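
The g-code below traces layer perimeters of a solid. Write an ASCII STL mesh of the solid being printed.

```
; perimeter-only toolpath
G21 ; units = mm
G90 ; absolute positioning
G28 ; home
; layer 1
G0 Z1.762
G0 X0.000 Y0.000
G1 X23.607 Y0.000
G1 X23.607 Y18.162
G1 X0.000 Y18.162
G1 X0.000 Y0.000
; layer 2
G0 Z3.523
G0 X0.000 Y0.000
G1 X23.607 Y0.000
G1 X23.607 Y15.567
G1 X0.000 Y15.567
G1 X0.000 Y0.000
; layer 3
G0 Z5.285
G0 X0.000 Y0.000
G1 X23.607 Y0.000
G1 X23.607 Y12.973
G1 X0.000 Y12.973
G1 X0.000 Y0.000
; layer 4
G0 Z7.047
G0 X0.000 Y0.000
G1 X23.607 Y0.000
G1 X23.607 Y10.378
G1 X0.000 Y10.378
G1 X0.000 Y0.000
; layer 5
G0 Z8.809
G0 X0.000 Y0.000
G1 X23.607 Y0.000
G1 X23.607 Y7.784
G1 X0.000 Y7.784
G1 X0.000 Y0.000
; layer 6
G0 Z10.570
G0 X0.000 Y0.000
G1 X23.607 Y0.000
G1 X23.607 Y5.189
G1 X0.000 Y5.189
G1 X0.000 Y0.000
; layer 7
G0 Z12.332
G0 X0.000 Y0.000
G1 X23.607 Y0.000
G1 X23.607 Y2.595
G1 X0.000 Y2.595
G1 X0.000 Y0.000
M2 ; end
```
solid part
  facet normal 0.0000 0.0000 -1.0000
    outer loop
      vertex 23.607 20.756 0.000
      vertex 23.607 0.000 0.000
      vertex 0.000 0.000 0.000
    endloop
  endfacet
  facet normal 0.0000 0.0000 -1.0000
    outer loop
      vertex 0.000 20.756 0.000
      vertex 23.607 20.756 0.000
      vertex 0.000 0.000 0.000
    endloop
  endfacet
  facet normal 0.0000 -1.0000 0.0000
    outer loop
      vertex 0.000 0.000 0.000
      vertex 23.607 0.000 0.000
      vertex 23.607 0.000 14.094
    endloop
  endfacet
  facet normal 0.0000 -1.0000 0.0000
    outer loop
      vertex 0.000 0.000 0.000
      vertex 23.607 0.000 14.094
      vertex 0.000 0.000 14.094
    endloop
  endfacet
  facet normal 0.0000 0.5618 0.8273
    outer loop
      vertex 0.000 0.000 14.094
      vertex 23.607 0.000 14.094
      vertex 23.607 20.756 0.000
    endloop
  endfacet
  facet normal 0.0000 0.5618 0.8273
    outer loop
      vertex 0.000 0.000 14.094
      vertex 23.607 20.756 0.000
      vertex 0.000 20.756 0.000
    endloop
  endfacet
  facet normal -1.0000 0.0000 0.0000
    outer loop
      vertex 0.000 0.000 14.094
      vertex 0.000 20.756 0.000
      vertex 0.000 0.000 0.000
    endloop
  endfacet
  facet normal 1.0000 0.0000 0.0000
    outer loop
      vertex 23.607 0.000 0.000
      vertex 23.607 20.756 0.000
      vertex 23.607 0.000 14.094
    endloop
  endfacet
endsolid part

The G0 Z moves step by Δz≈1.762 mm. The G1 loops shrink linearly with z, so the solid tapers from its base footprint up to z≈14.1. Closing with a flat bottom cap and the tapered top and triangulating gives 8 facets — a wedge (ramp): 23.6 × 20.8 mm base, rising to 14.1 mm along the y=0 edge and sloping linearly to z=0 at y=20.8.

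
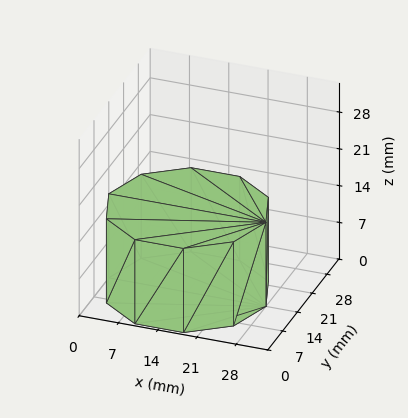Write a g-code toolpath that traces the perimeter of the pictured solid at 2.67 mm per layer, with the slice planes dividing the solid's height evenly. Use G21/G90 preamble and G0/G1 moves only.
Reading the render: the shape is a regular 10-sided prism (a cylinder approximated with 10 flat sides), circumscribed radius ≈ 14 mm, height ≈ 16 mm (dimensions read to the nearest mm from the axis ticks). For the g-code, the solid's height is divided into equal slices at the stated Δz and each level perimeter traced with G1 moves after a G0 lift.

; perimeter-only toolpath
G21 ; units = mm
G90 ; absolute positioning
G28 ; home
; layer 1
G0 Z2.67
G0 X28.00 Y14.00
G1 X25.33 Y22.23
G1 X18.33 Y27.31
G1 X9.67 Y27.31
G1 X2.67 Y22.23
G1 X0.00 Y14.00
G1 X2.67 Y5.77
G1 X9.67 Y0.69
G1 X18.33 Y0.69
G1 X25.33 Y5.77
G1 X28.00 Y14.00
; layer 2
G0 Z5.33
G0 X28.00 Y14.00
G1 X25.33 Y22.23
G1 X18.33 Y27.31
G1 X9.67 Y27.31
G1 X2.67 Y22.23
G1 X0.00 Y14.00
G1 X2.67 Y5.77
G1 X9.67 Y0.69
G1 X18.33 Y0.69
G1 X25.33 Y5.77
G1 X28.00 Y14.00
; layer 3
G0 Z8.00
G0 X28.00 Y14.00
G1 X25.33 Y22.23
G1 X18.33 Y27.31
G1 X9.67 Y27.31
G1 X2.67 Y22.23
G1 X0.00 Y14.00
G1 X2.67 Y5.77
G1 X9.67 Y0.69
G1 X18.33 Y0.69
G1 X25.33 Y5.77
G1 X28.00 Y14.00
; layer 4
G0 Z10.67
G0 X28.00 Y14.00
G1 X25.33 Y22.23
G1 X18.33 Y27.31
G1 X9.67 Y27.31
G1 X2.67 Y22.23
G1 X0.00 Y14.00
G1 X2.67 Y5.77
G1 X9.67 Y0.69
G1 X18.33 Y0.69
G1 X25.33 Y5.77
G1 X28.00 Y14.00
; layer 5
G0 Z13.33
G0 X28.00 Y14.00
G1 X25.33 Y22.23
G1 X18.33 Y27.31
G1 X9.67 Y27.31
G1 X2.67 Y22.23
G1 X0.00 Y14.00
G1 X2.67 Y5.77
G1 X9.67 Y0.69
G1 X18.33 Y0.69
G1 X25.33 Y5.77
G1 X28.00 Y14.00
; layer 6
G0 Z16.00
G0 X28.00 Y14.00
G1 X25.33 Y22.23
G1 X18.33 Y27.31
G1 X9.67 Y27.31
G1 X2.67 Y22.23
G1 X0.00 Y14.00
G1 X2.67 Y5.77
G1 X9.67 Y0.69
G1 X18.33 Y0.69
G1 X25.33 Y5.77
G1 X28.00 Y14.00
M2 ; end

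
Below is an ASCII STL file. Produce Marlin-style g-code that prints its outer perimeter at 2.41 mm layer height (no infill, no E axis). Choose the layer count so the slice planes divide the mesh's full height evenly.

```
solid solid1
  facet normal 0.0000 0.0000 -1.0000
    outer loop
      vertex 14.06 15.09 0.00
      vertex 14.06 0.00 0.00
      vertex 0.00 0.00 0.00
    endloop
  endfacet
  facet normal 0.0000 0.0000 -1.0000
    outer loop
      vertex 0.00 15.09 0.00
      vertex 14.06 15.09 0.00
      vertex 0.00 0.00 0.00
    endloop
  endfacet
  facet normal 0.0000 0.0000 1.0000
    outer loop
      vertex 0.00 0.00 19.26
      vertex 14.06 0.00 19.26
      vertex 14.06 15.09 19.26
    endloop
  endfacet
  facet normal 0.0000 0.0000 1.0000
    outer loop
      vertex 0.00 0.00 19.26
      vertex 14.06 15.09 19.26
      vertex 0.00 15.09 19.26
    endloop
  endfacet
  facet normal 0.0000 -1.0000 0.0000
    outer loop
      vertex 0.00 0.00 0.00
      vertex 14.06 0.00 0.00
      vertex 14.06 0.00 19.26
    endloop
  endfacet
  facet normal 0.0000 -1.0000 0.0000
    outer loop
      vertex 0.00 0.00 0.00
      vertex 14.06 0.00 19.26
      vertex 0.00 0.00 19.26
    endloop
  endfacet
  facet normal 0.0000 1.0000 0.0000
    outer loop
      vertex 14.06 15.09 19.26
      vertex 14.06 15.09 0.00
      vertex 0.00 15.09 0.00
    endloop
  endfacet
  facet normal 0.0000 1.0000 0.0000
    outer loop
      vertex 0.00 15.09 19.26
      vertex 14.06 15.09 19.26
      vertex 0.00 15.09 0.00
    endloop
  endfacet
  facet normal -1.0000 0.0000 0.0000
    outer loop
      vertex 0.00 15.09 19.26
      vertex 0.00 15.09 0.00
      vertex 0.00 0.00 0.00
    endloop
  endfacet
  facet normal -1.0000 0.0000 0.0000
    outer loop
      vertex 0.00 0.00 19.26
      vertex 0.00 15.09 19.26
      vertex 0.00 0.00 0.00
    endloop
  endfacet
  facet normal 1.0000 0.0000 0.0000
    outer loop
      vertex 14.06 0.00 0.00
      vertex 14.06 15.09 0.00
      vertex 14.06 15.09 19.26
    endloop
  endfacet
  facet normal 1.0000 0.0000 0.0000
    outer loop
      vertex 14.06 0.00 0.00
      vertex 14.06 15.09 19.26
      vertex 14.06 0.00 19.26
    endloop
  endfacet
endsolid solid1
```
; perimeter-only toolpath
G21 ; units = mm
G90 ; absolute positioning
G28 ; home
; layer 1
G0 Z2.41
G0 X0.00 Y0.00
G1 X14.06 Y0.00
G1 X14.06 Y15.09
G1 X0.00 Y15.09
G1 X0.00 Y0.00
; layer 2
G0 Z4.82
G0 X0.00 Y0.00
G1 X14.06 Y0.00
G1 X14.06 Y15.09
G1 X0.00 Y15.09
G1 X0.00 Y0.00
; layer 3
G0 Z7.22
G0 X0.00 Y0.00
G1 X14.06 Y0.00
G1 X14.06 Y15.09
G1 X0.00 Y15.09
G1 X0.00 Y0.00
; layer 4
G0 Z9.63
G0 X0.00 Y0.00
G1 X14.06 Y0.00
G1 X14.06 Y15.09
G1 X0.00 Y15.09
G1 X0.00 Y0.00
; layer 5
G0 Z12.04
G0 X0.00 Y0.00
G1 X14.06 Y0.00
G1 X14.06 Y15.09
G1 X0.00 Y15.09
G1 X0.00 Y0.00
; layer 6
G0 Z14.45
G0 X0.00 Y0.00
G1 X14.06 Y0.00
G1 X14.06 Y15.09
G1 X0.00 Y15.09
G1 X0.00 Y0.00
; layer 7
G0 Z16.85
G0 X0.00 Y0.00
G1 X14.06 Y0.00
G1 X14.06 Y15.09
G1 X0.00 Y15.09
G1 X0.00 Y0.00
; layer 8
G0 Z19.26
G0 X0.00 Y0.00
G1 X14.06 Y0.00
G1 X14.06 Y15.09
G1 X0.00 Y15.09
G1 X0.00 Y0.00
M2 ; end

The solid is a rectangular box, roughly 14.1 × 15.1 mm footprint and 19.3 mm tall. Slicing at Δz = 2.41 mm — 8 equal slices spanning the solid's height, so layer i sits at z = i·h/8 — gives 8 non-empty perimeters. Each is a 4-segment closed polygon; G0 lifts to the layer z and rapids to the start vertex, then G1 traces the edges.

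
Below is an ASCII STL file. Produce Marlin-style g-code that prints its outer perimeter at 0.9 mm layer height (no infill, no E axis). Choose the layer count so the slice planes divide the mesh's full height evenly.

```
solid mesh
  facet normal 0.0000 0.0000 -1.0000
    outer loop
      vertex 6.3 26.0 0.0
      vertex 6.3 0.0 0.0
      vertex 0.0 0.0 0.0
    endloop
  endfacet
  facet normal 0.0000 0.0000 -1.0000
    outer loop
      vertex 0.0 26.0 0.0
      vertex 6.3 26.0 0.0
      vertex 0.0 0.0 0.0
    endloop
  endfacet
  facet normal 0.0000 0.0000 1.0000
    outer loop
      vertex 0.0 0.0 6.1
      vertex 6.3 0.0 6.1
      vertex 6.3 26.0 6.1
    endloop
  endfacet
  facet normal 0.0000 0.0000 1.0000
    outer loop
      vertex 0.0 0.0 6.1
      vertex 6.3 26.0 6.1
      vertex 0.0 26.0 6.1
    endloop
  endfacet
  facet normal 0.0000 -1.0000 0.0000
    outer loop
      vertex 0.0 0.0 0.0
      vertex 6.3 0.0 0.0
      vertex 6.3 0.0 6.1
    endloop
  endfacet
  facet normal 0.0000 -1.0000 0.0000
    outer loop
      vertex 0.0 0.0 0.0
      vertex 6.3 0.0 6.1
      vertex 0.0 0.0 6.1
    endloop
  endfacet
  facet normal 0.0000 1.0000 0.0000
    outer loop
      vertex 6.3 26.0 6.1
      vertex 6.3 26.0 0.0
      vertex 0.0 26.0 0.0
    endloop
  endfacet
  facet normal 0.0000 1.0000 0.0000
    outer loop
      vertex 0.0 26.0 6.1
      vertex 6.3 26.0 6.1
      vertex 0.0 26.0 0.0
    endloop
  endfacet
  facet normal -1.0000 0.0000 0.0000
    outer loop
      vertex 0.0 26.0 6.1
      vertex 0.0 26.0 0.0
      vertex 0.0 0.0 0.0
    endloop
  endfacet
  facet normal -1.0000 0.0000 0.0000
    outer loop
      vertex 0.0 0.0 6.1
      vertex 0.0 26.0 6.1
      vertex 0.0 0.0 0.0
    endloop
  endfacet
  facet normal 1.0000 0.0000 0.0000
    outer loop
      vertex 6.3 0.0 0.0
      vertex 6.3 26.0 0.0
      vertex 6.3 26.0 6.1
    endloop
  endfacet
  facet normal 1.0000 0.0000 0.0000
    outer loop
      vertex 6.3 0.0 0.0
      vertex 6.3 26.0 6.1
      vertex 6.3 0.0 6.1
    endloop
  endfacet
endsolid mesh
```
; perimeter-only toolpath
G21 ; units = mm
G90 ; absolute positioning
G28 ; home
; layer 1
G0 Z0.9
G0 X0.0 Y0.0
G1 X6.3 Y0.0
G1 X6.3 Y26.0
G1 X0.0 Y26.0
G1 X0.0 Y0.0
; layer 2
G0 Z1.7
G0 X0.0 Y0.0
G1 X6.3 Y0.0
G1 X6.3 Y26.0
G1 X0.0 Y26.0
G1 X0.0 Y0.0
; layer 3
G0 Z2.6
G0 X0.0 Y0.0
G1 X6.3 Y0.0
G1 X6.3 Y26.0
G1 X0.0 Y26.0
G1 X0.0 Y0.0
; layer 4
G0 Z3.5
G0 X0.0 Y0.0
G1 X6.3 Y0.0
G1 X6.3 Y26.0
G1 X0.0 Y26.0
G1 X0.0 Y0.0
; layer 5
G0 Z4.4
G0 X0.0 Y0.0
G1 X6.3 Y0.0
G1 X6.3 Y26.0
G1 X0.0 Y26.0
G1 X0.0 Y0.0
; layer 6
G0 Z5.2
G0 X0.0 Y0.0
G1 X6.3 Y0.0
G1 X6.3 Y26.0
G1 X0.0 Y26.0
G1 X0.0 Y0.0
; layer 7
G0 Z6.1
G0 X0.0 Y0.0
G1 X6.3 Y0.0
G1 X6.3 Y26.0
G1 X0.0 Y26.0
G1 X0.0 Y0.0
M2 ; end

The solid is a rectangular box, roughly 6.3 × 26 mm footprint and 6.1 mm tall. Slicing at Δz = 0.9 mm — 7 equal slices spanning the solid's height, so layer i sits at z = i·h/7 — gives 7 non-empty perimeters. Each is a 4-segment closed polygon; G0 lifts to the layer z and rapids to the start vertex, then G1 traces the edges.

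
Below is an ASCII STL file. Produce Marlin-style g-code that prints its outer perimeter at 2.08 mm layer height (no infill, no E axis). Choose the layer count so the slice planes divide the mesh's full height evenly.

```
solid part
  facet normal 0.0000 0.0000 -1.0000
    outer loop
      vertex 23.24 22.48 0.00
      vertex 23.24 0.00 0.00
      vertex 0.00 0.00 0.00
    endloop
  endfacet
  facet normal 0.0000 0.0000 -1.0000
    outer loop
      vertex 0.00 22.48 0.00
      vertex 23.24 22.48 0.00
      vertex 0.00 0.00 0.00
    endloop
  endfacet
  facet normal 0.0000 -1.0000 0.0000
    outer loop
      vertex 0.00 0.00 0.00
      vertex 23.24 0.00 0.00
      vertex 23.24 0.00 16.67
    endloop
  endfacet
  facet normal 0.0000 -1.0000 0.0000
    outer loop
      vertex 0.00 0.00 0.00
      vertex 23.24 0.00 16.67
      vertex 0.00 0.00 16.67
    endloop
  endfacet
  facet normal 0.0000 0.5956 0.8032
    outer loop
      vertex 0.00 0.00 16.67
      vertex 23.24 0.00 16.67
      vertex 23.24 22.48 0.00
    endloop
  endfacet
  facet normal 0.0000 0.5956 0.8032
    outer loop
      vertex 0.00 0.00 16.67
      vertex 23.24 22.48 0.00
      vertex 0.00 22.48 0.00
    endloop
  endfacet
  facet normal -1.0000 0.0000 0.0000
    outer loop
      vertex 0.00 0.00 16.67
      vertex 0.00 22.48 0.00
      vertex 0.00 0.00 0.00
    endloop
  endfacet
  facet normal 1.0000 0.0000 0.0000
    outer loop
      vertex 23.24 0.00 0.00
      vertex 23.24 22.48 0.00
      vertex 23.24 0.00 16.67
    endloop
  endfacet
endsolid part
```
; perimeter-only toolpath
G21 ; units = mm
G90 ; absolute positioning
G28 ; home
; layer 1
G0 Z2.08
G0 X0.00 Y0.00
G1 X23.24 Y0.00
G1 X23.24 Y19.67
G1 X0.00 Y19.67
G1 X0.00 Y0.00
; layer 2
G0 Z4.17
G0 X0.00 Y0.00
G1 X23.24 Y0.00
G1 X23.24 Y16.86
G1 X0.00 Y16.86
G1 X0.00 Y0.00
; layer 3
G0 Z6.25
G0 X0.00 Y0.00
G1 X23.24 Y0.00
G1 X23.24 Y14.05
G1 X0.00 Y14.05
G1 X0.00 Y0.00
; layer 4
G0 Z8.34
G0 X0.00 Y0.00
G1 X23.24 Y0.00
G1 X23.24 Y11.24
G1 X0.00 Y11.24
G1 X0.00 Y0.00
; layer 5
G0 Z10.42
G0 X0.00 Y0.00
G1 X23.24 Y0.00
G1 X23.24 Y8.43
G1 X0.00 Y8.43
G1 X0.00 Y0.00
; layer 6
G0 Z12.50
G0 X0.00 Y0.00
G1 X23.24 Y0.00
G1 X23.24 Y5.62
G1 X0.00 Y5.62
G1 X0.00 Y0.00
; layer 7
G0 Z14.59
G0 X0.00 Y0.00
G1 X23.24 Y0.00
G1 X23.24 Y2.81
G1 X0.00 Y2.81
G1 X0.00 Y0.00
M2 ; end

The solid is a wedge (ramp): 23.2 × 22.5 mm base, rising to 16.7 mm along the y=0 edge and sloping linearly to z=0 at y=22.5. Slicing at Δz = 2.08 mm — 8 equal slices spanning the solid's height, so layer i sits at z = i·h/8 — gives 7 non-empty perimeters. Each is a 4-segment closed polygon; G0 lifts to the layer z and rapids to the start vertex, then G1 traces the edges. The cross-section shrinks linearly with z (the slice at the apex is degenerate and omitted).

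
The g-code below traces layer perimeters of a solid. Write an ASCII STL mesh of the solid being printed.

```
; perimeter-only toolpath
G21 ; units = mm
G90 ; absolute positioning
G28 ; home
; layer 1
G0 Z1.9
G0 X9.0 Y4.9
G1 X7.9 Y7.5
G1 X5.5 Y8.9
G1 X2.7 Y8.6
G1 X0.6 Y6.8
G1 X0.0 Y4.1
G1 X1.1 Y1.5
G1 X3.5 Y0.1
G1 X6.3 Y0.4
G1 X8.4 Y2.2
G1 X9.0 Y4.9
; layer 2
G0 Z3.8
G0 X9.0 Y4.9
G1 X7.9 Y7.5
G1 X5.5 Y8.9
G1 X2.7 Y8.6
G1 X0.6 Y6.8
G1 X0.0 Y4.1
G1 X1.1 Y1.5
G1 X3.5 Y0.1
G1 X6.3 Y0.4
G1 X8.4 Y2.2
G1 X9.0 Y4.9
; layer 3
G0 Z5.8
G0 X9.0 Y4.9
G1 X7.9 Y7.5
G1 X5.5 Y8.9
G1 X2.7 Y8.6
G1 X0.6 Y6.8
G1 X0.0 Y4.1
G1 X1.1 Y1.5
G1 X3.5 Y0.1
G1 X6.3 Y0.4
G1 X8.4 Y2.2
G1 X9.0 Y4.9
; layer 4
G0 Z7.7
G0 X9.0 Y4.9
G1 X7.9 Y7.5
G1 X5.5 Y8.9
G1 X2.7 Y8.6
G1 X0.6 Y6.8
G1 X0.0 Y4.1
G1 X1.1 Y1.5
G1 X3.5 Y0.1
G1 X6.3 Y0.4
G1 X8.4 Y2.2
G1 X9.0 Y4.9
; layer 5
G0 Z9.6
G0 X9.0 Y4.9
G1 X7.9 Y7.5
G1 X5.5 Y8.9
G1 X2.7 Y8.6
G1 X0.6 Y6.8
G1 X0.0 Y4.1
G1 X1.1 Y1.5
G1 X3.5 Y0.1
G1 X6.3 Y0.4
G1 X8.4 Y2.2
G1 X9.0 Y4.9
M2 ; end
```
solid part
  facet normal 0.0000 0.0000 -1.0000
    outer loop
      vertex 5.5 8.9 0.0
      vertex 7.9 7.5 0.0
      vertex 9.0 4.9 0.0
    endloop
  endfacet
  facet normal 0.0000 0.0000 -1.0000
    outer loop
      vertex 2.7 8.6 0.0
      vertex 5.5 8.9 0.0
      vertex 9.0 4.9 0.0
    endloop
  endfacet
  facet normal 0.0000 0.0000 -1.0000
    outer loop
      vertex 0.6 6.8 0.0
      vertex 2.7 8.6 0.0
      vertex 9.0 4.9 0.0
    endloop
  endfacet
  facet normal 0.0000 0.0000 -1.0000
    outer loop
      vertex 0.0 4.1 0.0
      vertex 0.6 6.8 0.0
      vertex 9.0 4.9 0.0
    endloop
  endfacet
  facet normal 0.0000 0.0000 -1.0000
    outer loop
      vertex 1.1 1.5 0.0
      vertex 0.0 4.1 0.0
      vertex 9.0 4.9 0.0
    endloop
  endfacet
  facet normal 0.0000 0.0000 -1.0000
    outer loop
      vertex 3.5 0.1 0.0
      vertex 1.1 1.5 0.0
      vertex 9.0 4.9 0.0
    endloop
  endfacet
  facet normal 0.0000 0.0000 -1.0000
    outer loop
      vertex 6.3 0.4 0.0
      vertex 3.5 0.1 0.0
      vertex 9.0 4.9 0.0
    endloop
  endfacet
  facet normal 0.0000 0.0000 -1.0000
    outer loop
      vertex 8.4 2.2 0.0
      vertex 6.3 0.4 0.0
      vertex 9.0 4.9 0.0
    endloop
  endfacet
  facet normal 0.0000 0.0000 1.0000
    outer loop
      vertex 9.0 4.9 9.6
      vertex 7.9 7.5 9.6
      vertex 5.5 8.9 9.6
    endloop
  endfacet
  facet normal 0.0000 0.0000 1.0000
    outer loop
      vertex 9.0 4.9 9.6
      vertex 5.5 8.9 9.6
      vertex 2.7 8.6 9.6
    endloop
  endfacet
  facet normal 0.0000 0.0000 1.0000
    outer loop
      vertex 9.0 4.9 9.6
      vertex 2.7 8.6 9.6
      vertex 0.6 6.8 9.6
    endloop
  endfacet
  facet normal 0.0000 0.0000 1.0000
    outer loop
      vertex 9.0 4.9 9.6
      vertex 0.6 6.8 9.6
      vertex 0.0 4.1 9.6
    endloop
  endfacet
  facet normal 0.0000 0.0000 1.0000
    outer loop
      vertex 9.0 4.9 9.6
      vertex 0.0 4.1 9.6
      vertex 1.1 1.5 9.6
    endloop
  endfacet
  facet normal 0.0000 0.0000 1.0000
    outer loop
      vertex 9.0 4.9 9.6
      vertex 1.1 1.5 9.6
      vertex 3.5 0.1 9.6
    endloop
  endfacet
  facet normal 0.0000 0.0000 1.0000
    outer loop
      vertex 9.0 4.9 9.6
      vertex 3.5 0.1 9.6
      vertex 6.3 0.4 9.6
    endloop
  endfacet
  facet normal 0.0000 0.0000 1.0000
    outer loop
      vertex 9.0 4.9 9.6
      vertex 6.3 0.4 9.6
      vertex 8.4 2.2 9.6
    endloop
  endfacet
  facet normal 0.9210 0.3896 0.0000
    outer loop
      vertex 9.0 4.9 0.0
      vertex 7.9 7.5 0.0
      vertex 7.9 7.5 9.6
    endloop
  endfacet
  facet normal 0.9210 0.3896 0.0000
    outer loop
      vertex 9.0 4.9 0.0
      vertex 7.9 7.5 9.6
      vertex 9.0 4.9 9.6
    endloop
  endfacet
  facet normal 0.5039 0.8638 0.0000
    outer loop
      vertex 7.9 7.5 0.0
      vertex 5.5 8.9 0.0
      vertex 5.5 8.9 9.6
    endloop
  endfacet
  facet normal 0.5039 0.8638 0.0000
    outer loop
      vertex 7.9 7.5 0.0
      vertex 5.5 8.9 9.6
      vertex 7.9 7.5 9.6
    endloop
  endfacet
  facet normal -0.1065 0.9943 0.0000
    outer loop
      vertex 5.5 8.9 0.0
      vertex 2.7 8.6 0.0
      vertex 2.7 8.6 9.6
    endloop
  endfacet
  facet normal -0.1065 0.9943 0.0000
    outer loop
      vertex 5.5 8.9 0.0
      vertex 2.7 8.6 9.6
      vertex 5.5 8.9 9.6
    endloop
  endfacet
  facet normal -0.6508 0.7593 0.0000
    outer loop
      vertex 2.7 8.6 0.0
      vertex 0.6 6.8 0.0
      vertex 0.6 6.8 9.6
    endloop
  endfacet
  facet normal -0.6508 0.7593 0.0000
    outer loop
      vertex 2.7 8.6 0.0
      vertex 0.6 6.8 9.6
      vertex 2.7 8.6 9.6
    endloop
  endfacet
  facet normal -0.9762 0.2169 0.0000
    outer loop
      vertex 0.6 6.8 0.0
      vertex 0.0 4.1 0.0
      vertex 0.0 4.1 9.6
    endloop
  endfacet
  facet normal -0.9762 0.2169 0.0000
    outer loop
      vertex 0.6 6.8 0.0
      vertex 0.0 4.1 9.6
      vertex 0.6 6.8 9.6
    endloop
  endfacet
  facet normal -0.9210 -0.3896 0.0000
    outer loop
      vertex 0.0 4.1 0.0
      vertex 1.1 1.5 0.0
      vertex 1.1 1.5 9.6
    endloop
  endfacet
  facet normal -0.9210 -0.3896 0.0000
    outer loop
      vertex 0.0 4.1 0.0
      vertex 1.1 1.5 9.6
      vertex 0.0 4.1 9.6
    endloop
  endfacet
  facet normal -0.5039 -0.8638 0.0000
    outer loop
      vertex 1.1 1.5 0.0
      vertex 3.5 0.1 0.0
      vertex 3.5 0.1 9.6
    endloop
  endfacet
  facet normal -0.5039 -0.8638 0.0000
    outer loop
      vertex 1.1 1.5 0.0
      vertex 3.5 0.1 9.6
      vertex 1.1 1.5 9.6
    endloop
  endfacet
  facet normal 0.1065 -0.9943 0.0000
    outer loop
      vertex 3.5 0.1 0.0
      vertex 6.3 0.4 0.0
      vertex 6.3 0.4 9.6
    endloop
  endfacet
  facet normal 0.1065 -0.9943 0.0000
    outer loop
      vertex 3.5 0.1 0.0
      vertex 6.3 0.4 9.6
      vertex 3.5 0.1 9.6
    endloop
  endfacet
  facet normal 0.6508 -0.7593 0.0000
    outer loop
      vertex 6.3 0.4 0.0
      vertex 8.4 2.2 0.0
      vertex 8.4 2.2 9.6
    endloop
  endfacet
  facet normal 0.6508 -0.7593 0.0000
    outer loop
      vertex 6.3 0.4 0.0
      vertex 8.4 2.2 9.6
      vertex 6.3 0.4 9.6
    endloop
  endfacet
  facet normal 0.9762 -0.2169 0.0000
    outer loop
      vertex 8.4 2.2 0.0
      vertex 9.0 4.9 0.0
      vertex 9.0 4.9 9.6
    endloop
  endfacet
  facet normal 0.9762 -0.2169 0.0000
    outer loop
      vertex 8.4 2.2 0.0
      vertex 9.0 4.9 9.6
      vertex 8.4 2.2 9.6
    endloop
  endfacet
endsolid part

The G0 Z moves step by Δz≈1.9 mm. Every layer's G1 loop is the same polygon, so the solid is a straight extrusion of it from z=0 to z≈9.6. Closing with flat bottom and top caps and triangulating gives 36 facets — a regular 10-sided prism (a cylinder approximated with 10 flat sides), circumscribed radius ≈ 4.5 mm, height ≈ 9.6 mm.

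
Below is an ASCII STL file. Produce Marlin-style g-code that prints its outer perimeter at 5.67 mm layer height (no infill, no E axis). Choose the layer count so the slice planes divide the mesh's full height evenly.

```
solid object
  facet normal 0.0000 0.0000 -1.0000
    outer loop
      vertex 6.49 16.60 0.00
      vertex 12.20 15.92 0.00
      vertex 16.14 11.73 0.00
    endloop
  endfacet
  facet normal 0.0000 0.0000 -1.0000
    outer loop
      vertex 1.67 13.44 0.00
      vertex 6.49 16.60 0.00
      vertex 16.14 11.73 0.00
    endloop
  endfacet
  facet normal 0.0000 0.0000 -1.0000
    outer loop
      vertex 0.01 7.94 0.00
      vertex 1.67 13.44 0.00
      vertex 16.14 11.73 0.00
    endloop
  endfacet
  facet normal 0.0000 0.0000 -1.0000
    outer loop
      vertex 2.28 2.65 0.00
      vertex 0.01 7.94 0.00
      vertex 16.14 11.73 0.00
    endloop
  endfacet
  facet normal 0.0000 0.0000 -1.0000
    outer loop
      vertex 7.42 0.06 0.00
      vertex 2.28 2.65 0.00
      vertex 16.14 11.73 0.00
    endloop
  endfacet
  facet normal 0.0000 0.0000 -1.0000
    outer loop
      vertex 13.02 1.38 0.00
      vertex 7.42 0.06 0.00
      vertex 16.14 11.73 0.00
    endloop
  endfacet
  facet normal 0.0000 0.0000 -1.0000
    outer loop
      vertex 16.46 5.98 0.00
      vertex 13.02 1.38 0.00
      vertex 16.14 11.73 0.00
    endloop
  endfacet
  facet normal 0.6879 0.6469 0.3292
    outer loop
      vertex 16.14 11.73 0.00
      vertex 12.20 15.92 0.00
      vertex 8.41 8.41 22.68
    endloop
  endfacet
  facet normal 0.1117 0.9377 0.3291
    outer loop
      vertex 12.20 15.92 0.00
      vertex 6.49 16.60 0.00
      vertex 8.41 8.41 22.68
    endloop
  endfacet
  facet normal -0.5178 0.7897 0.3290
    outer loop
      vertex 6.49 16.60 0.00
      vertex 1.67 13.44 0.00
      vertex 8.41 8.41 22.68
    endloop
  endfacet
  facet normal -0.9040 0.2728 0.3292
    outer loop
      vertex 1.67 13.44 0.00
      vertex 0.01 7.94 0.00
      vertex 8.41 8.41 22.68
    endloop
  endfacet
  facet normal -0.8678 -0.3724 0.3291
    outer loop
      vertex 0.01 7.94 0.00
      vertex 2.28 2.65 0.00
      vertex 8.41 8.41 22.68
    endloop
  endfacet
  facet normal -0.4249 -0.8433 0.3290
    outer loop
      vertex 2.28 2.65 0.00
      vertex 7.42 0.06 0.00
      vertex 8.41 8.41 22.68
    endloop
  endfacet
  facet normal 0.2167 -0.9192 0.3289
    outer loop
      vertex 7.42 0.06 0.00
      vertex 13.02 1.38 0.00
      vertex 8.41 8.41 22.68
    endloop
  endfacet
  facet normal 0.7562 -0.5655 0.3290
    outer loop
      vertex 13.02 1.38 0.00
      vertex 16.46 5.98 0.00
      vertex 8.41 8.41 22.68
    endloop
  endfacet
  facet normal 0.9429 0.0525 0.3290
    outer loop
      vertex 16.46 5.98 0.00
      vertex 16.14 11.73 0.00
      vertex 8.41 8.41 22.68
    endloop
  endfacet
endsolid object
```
; perimeter-only toolpath
G21 ; units = mm
G90 ; absolute positioning
G28 ; home
; layer 1
G0 Z5.67
G0 X14.21 Y10.90
G1 X11.25 Y14.04
G1 X6.97 Y14.55
G1 X3.35 Y12.18
G1 X2.11 Y8.06
G1 X3.81 Y4.09
G1 X7.67 Y2.15
G1 X11.87 Y3.14
G1 X14.45 Y6.59
G1 X14.21 Y10.90
; layer 2
G0 Z11.34
G0 X12.28 Y10.07
G1 X10.30 Y12.16
G1 X7.45 Y12.51
G1 X5.04 Y10.93
G1 X4.21 Y8.18
G1 X5.34 Y5.53
G1 X7.92 Y4.24
G1 X10.71 Y4.89
G1 X12.44 Y7.20
G1 X12.28 Y10.07
; layer 3
G0 Z17.01
G0 X10.34 Y9.24
G1 X9.36 Y10.29
G1 X7.93 Y10.46
G1 X6.72 Y9.67
G1 X6.31 Y8.29
G1 X6.88 Y6.97
G1 X8.16 Y6.32
G1 X9.56 Y6.65
G1 X10.42 Y7.80
G1 X10.34 Y9.24
M2 ; end

The solid is a regular 9-sided pyramid, base circumscribed radius ≈ 8.41 mm, apex at z ≈ 22.7 mm. Slicing at Δz = 5.67 mm — 4 equal slices spanning the solid's height, so layer i sits at z = i·h/4 — gives 3 non-empty perimeters. Each is a 9-segment closed polygon; G0 lifts to the layer z and rapids to the start vertex, then G1 traces the edges. The cross-section shrinks linearly with z (the slice at the apex is degenerate and omitted).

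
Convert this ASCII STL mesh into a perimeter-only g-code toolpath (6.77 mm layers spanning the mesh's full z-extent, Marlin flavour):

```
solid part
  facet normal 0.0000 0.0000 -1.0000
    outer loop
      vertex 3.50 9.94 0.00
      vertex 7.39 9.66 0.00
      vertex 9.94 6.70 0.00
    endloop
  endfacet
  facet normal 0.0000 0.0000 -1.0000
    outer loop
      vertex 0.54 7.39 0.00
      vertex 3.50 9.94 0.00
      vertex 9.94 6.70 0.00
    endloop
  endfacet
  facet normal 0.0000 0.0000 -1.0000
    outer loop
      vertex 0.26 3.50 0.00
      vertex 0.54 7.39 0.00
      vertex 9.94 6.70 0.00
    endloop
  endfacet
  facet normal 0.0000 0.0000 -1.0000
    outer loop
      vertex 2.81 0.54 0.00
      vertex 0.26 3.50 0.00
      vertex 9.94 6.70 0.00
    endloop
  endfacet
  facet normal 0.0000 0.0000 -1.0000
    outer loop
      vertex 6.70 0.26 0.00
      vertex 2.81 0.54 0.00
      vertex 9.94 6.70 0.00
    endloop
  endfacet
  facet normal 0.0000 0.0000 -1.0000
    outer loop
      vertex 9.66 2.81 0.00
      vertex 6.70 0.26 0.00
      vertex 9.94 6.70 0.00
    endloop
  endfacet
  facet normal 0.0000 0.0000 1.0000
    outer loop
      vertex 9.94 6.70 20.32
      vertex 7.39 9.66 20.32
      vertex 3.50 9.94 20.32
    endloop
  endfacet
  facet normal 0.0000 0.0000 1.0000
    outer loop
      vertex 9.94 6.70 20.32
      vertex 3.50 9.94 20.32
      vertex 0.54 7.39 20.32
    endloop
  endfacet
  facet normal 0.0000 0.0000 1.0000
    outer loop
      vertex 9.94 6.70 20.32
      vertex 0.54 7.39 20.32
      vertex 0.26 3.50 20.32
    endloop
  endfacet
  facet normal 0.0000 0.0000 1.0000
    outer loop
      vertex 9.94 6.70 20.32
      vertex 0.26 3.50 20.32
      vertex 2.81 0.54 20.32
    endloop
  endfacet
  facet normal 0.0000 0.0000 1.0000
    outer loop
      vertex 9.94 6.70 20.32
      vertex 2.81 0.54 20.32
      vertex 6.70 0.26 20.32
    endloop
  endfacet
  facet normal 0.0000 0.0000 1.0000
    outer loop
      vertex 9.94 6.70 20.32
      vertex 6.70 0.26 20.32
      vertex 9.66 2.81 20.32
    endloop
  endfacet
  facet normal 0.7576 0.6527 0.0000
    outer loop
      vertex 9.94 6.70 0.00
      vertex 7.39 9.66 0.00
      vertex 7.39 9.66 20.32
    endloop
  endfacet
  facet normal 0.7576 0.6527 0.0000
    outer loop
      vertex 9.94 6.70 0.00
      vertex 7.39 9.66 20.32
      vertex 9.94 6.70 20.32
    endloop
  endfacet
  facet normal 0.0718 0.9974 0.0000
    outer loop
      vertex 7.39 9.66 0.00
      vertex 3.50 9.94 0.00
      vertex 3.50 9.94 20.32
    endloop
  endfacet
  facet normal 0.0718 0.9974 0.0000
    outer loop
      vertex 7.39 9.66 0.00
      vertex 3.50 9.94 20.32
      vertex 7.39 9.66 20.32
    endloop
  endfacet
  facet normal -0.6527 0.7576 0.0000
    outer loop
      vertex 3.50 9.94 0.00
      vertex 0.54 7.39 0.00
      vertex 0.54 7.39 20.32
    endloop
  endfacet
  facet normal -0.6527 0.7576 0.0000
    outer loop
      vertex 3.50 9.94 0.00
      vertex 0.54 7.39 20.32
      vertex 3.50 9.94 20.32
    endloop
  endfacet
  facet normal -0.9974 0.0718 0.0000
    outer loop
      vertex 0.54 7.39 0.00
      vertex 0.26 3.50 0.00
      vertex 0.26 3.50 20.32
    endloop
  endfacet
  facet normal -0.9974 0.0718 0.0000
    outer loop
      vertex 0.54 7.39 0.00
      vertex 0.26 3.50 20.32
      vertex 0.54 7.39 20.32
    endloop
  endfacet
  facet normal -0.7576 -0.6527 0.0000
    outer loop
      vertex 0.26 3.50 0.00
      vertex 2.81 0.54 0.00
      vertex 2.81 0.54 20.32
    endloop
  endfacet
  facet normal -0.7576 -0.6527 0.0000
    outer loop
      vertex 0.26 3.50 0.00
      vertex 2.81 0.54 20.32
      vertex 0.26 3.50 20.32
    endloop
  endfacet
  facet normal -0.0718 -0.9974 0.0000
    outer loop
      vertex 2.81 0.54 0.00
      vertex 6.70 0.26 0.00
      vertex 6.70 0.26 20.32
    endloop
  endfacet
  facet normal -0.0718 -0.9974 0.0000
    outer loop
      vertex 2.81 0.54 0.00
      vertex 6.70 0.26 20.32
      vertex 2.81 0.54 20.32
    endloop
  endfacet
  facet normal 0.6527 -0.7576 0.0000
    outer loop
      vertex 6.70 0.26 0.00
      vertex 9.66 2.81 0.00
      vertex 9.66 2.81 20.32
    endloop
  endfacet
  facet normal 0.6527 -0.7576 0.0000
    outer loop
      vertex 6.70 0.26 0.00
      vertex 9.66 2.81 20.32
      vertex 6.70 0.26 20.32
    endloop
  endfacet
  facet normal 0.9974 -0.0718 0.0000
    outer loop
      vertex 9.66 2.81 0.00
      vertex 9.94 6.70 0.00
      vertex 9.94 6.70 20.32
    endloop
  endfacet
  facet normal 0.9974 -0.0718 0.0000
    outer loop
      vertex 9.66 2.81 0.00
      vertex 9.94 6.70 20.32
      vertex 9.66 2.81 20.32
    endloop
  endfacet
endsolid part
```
; perimeter-only toolpath
G21 ; units = mm
G90 ; absolute positioning
G28 ; home
; layer 1
G0 Z6.77
G0 X9.94 Y6.70
G1 X7.39 Y9.66
G1 X3.50 Y9.94
G1 X0.54 Y7.39
G1 X0.26 Y3.50
G1 X2.81 Y0.54
G1 X6.70 Y0.26
G1 X9.66 Y2.81
G1 X9.94 Y6.70
; layer 2
G0 Z13.55
G0 X9.94 Y6.70
G1 X7.39 Y9.66
G1 X3.50 Y9.94
G1 X0.54 Y7.39
G1 X0.26 Y3.50
G1 X2.81 Y0.54
G1 X6.70 Y0.26
G1 X9.66 Y2.81
G1 X9.94 Y6.70
; layer 3
G0 Z20.32
G0 X9.94 Y6.70
G1 X7.39 Y9.66
G1 X3.50 Y9.94
G1 X0.54 Y7.39
G1 X0.26 Y3.50
G1 X2.81 Y0.54
G1 X6.70 Y0.26
G1 X9.66 Y2.81
G1 X9.94 Y6.70
M2 ; end

The solid is a regular 8-sided prism (a cylinder approximated with 8 flat sides), circumscribed radius ≈ 5.1 mm, height ≈ 20.3 mm. Slicing at Δz = 6.77 mm — 3 equal slices spanning the solid's height, so layer i sits at z = i·h/3 — gives 3 non-empty perimeters. Each is a 8-segment closed polygon; G0 lifts to the layer z and rapids to the start vertex, then G1 traces the edges.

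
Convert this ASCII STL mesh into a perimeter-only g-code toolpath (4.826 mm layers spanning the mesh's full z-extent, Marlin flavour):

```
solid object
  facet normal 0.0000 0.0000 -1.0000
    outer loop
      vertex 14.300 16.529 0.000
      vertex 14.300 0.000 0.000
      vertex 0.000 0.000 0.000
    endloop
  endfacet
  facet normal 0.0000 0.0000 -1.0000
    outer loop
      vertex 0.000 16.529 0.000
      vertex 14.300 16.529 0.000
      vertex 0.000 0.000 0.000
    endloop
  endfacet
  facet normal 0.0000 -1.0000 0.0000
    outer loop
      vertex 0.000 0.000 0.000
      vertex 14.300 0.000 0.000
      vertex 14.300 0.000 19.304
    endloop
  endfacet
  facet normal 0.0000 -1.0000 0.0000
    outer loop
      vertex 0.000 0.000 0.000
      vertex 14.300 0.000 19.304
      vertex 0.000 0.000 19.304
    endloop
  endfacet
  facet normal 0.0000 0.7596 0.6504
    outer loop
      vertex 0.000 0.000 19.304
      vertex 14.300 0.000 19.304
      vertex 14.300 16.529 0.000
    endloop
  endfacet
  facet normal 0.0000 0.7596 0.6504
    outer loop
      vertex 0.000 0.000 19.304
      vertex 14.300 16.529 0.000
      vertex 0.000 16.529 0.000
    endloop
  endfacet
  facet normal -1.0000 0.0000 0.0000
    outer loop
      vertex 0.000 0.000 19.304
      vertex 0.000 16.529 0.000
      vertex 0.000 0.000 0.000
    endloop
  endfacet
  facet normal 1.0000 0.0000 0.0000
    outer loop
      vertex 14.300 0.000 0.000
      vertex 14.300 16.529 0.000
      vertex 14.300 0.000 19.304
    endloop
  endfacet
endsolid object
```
; perimeter-only toolpath
G21 ; units = mm
G90 ; absolute positioning
G28 ; home
; layer 1
G0 Z4.826
G0 X0.000 Y0.000
G1 X14.300 Y0.000
G1 X14.300 Y12.397
G1 X0.000 Y12.397
G1 X0.000 Y0.000
; layer 2
G0 Z9.652
G0 X0.000 Y0.000
G1 X14.300 Y0.000
G1 X14.300 Y8.264
G1 X0.000 Y8.264
G1 X0.000 Y0.000
; layer 3
G0 Z14.478
G0 X0.000 Y0.000
G1 X14.300 Y0.000
G1 X14.300 Y4.132
G1 X0.000 Y4.132
G1 X0.000 Y0.000
M2 ; end

The solid is a wedge (ramp): 14.3 × 16.5 mm base, rising to 19.3 mm along the y=0 edge and sloping linearly to z=0 at y=16.5. Slicing at Δz = 4.826 mm — 4 equal slices spanning the solid's height, so layer i sits at z = i·h/4 — gives 3 non-empty perimeters. Each is a 4-segment closed polygon; G0 lifts to the layer z and rapids to the start vertex, then G1 traces the edges. The cross-section shrinks linearly with z (the slice at the apex is degenerate and omitted).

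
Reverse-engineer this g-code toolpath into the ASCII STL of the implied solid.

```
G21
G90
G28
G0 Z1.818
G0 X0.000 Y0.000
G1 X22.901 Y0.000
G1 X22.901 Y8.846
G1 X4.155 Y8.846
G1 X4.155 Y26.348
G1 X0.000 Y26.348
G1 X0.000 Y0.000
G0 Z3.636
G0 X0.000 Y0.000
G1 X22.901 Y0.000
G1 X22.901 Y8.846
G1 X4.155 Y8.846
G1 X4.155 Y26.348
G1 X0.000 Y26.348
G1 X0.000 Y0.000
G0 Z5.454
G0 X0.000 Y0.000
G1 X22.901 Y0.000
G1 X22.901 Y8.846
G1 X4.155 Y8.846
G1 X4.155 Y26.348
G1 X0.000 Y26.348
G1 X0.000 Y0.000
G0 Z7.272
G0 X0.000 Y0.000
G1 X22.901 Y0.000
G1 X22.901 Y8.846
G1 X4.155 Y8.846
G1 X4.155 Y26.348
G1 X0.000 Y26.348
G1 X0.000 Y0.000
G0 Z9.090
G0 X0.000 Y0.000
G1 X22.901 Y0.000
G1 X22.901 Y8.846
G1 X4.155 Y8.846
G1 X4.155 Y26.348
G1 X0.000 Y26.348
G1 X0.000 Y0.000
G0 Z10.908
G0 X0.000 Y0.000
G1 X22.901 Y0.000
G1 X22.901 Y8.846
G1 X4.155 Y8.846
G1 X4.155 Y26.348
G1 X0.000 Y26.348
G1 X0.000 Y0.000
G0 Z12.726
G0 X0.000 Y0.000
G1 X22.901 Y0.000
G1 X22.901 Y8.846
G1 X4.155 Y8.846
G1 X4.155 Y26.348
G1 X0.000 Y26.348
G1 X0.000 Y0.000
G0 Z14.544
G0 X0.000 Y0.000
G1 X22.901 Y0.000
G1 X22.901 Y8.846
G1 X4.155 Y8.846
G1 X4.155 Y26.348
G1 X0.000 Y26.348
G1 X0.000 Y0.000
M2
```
solid part
  facet normal 0.0000 0.0000 -1.0000
    outer loop
      vertex 22.901 8.846 0.000
      vertex 22.901 0.000 0.000
      vertex 0.000 0.000 0.000
    endloop
  endfacet
  facet normal 0.0000 0.0000 -1.0000
    outer loop
      vertex 4.155 8.846 0.000
      vertex 22.901 8.846 0.000
      vertex 0.000 0.000 0.000
    endloop
  endfacet
  facet normal 0.0000 0.0000 -1.0000
    outer loop
      vertex 4.155 26.348 0.000
      vertex 4.155 8.846 0.000
      vertex 0.000 0.000 0.000
    endloop
  endfacet
  facet normal 0.0000 0.0000 -1.0000
    outer loop
      vertex 0.000 26.348 0.000
      vertex 4.155 26.348 0.000
      vertex 0.000 0.000 0.000
    endloop
  endfacet
  facet normal 0.0000 0.0000 1.0000
    outer loop
      vertex 0.000 0.000 14.544
      vertex 22.901 0.000 14.544
      vertex 22.901 8.846 14.544
    endloop
  endfacet
  facet normal 0.0000 0.0000 1.0000
    outer loop
      vertex 0.000 0.000 14.544
      vertex 22.901 8.846 14.544
      vertex 4.155 8.846 14.544
    endloop
  endfacet
  facet normal 0.0000 0.0000 1.0000
    outer loop
      vertex 0.000 0.000 14.544
      vertex 4.155 8.846 14.544
      vertex 4.155 26.348 14.544
    endloop
  endfacet
  facet normal 0.0000 0.0000 1.0000
    outer loop
      vertex 0.000 0.000 14.544
      vertex 4.155 26.348 14.544
      vertex 0.000 26.348 14.544
    endloop
  endfacet
  facet normal 0.0000 -1.0000 0.0000
    outer loop
      vertex 0.000 0.000 0.000
      vertex 22.901 0.000 0.000
      vertex 22.901 0.000 14.544
    endloop
  endfacet
  facet normal 0.0000 -1.0000 0.0000
    outer loop
      vertex 0.000 0.000 0.000
      vertex 22.901 0.000 14.544
      vertex 0.000 0.000 14.544
    endloop
  endfacet
  facet normal 1.0000 0.0000 0.0000
    outer loop
      vertex 22.901 0.000 0.000
      vertex 22.901 8.846 0.000
      vertex 22.901 8.846 14.544
    endloop
  endfacet
  facet normal 1.0000 0.0000 0.0000
    outer loop
      vertex 22.901 0.000 0.000
      vertex 22.901 8.846 14.544
      vertex 22.901 0.000 14.544
    endloop
  endfacet
  facet normal 0.0000 1.0000 0.0000
    outer loop
      vertex 22.901 8.846 0.000
      vertex 4.155 8.846 0.000
      vertex 4.155 8.846 14.544
    endloop
  endfacet
  facet normal 0.0000 1.0000 0.0000
    outer loop
      vertex 22.901 8.846 0.000
      vertex 4.155 8.846 14.544
      vertex 22.901 8.846 14.544
    endloop
  endfacet
  facet normal 1.0000 0.0000 0.0000
    outer loop
      vertex 4.155 8.846 0.000
      vertex 4.155 26.348 0.000
      vertex 4.155 26.348 14.544
    endloop
  endfacet
  facet normal 1.0000 0.0000 0.0000
    outer loop
      vertex 4.155 8.846 0.000
      vertex 4.155 26.348 14.544
      vertex 4.155 8.846 14.544
    endloop
  endfacet
  facet normal 0.0000 1.0000 0.0000
    outer loop
      vertex 4.155 26.348 0.000
      vertex 0.000 26.348 0.000
      vertex 0.000 26.348 14.544
    endloop
  endfacet
  facet normal 0.0000 1.0000 0.0000
    outer loop
      vertex 4.155 26.348 0.000
      vertex 0.000 26.348 14.544
      vertex 4.155 26.348 14.544
    endloop
  endfacet
  facet normal -1.0000 0.0000 0.0000
    outer loop
      vertex 0.000 26.348 0.000
      vertex 0.000 0.000 0.000
      vertex 0.000 0.000 14.544
    endloop
  endfacet
  facet normal -1.0000 0.0000 0.0000
    outer loop
      vertex 0.000 26.348 0.000
      vertex 0.000 0.000 14.544
      vertex 0.000 26.348 14.544
    endloop
  endfacet
endsolid part

The G0 Z moves step by Δz≈1.818 mm. Every layer's G1 loop is the same polygon, so the solid is a straight extrusion of it from z=0 to z≈14.5. Closing with flat bottom and top caps and triangulating gives 20 facets — an L-shaped prism: outer 22.9 × 26.3 mm, arm thicknesses ≈ 8.85 mm (horizontal) and 4.16 mm (vertical), extruded 14.5 mm in z.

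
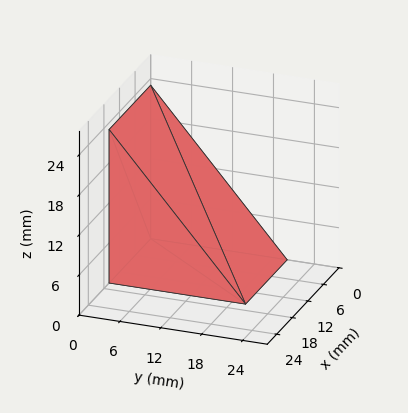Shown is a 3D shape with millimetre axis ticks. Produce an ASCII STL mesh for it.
Reading the render: the shape is a wedge (ramp): 16 × 20 mm base, rising to 23 mm along the y=0 edge and sloping linearly to z=0 at y=20 (dimensions read to the nearest mm from the axis ticks). For the STL, each face is triangulated and given an outward normal.

solid part
  facet normal 0.0000 0.0000 -1.0000
    outer loop
      vertex 16.0 20.0 0.0
      vertex 16.0 0.0 0.0
      vertex 0.0 0.0 0.0
    endloop
  endfacet
  facet normal 0.0000 0.0000 -1.0000
    outer loop
      vertex 0.0 20.0 0.0
      vertex 16.0 20.0 0.0
      vertex 0.0 0.0 0.0
    endloop
  endfacet
  facet normal 0.0000 -1.0000 0.0000
    outer loop
      vertex 0.0 0.0 0.0
      vertex 16.0 0.0 0.0
      vertex 16.0 0.0 23.0
    endloop
  endfacet
  facet normal 0.0000 -1.0000 0.0000
    outer loop
      vertex 0.0 0.0 0.0
      vertex 16.0 0.0 23.0
      vertex 0.0 0.0 23.0
    endloop
  endfacet
  facet normal 0.0000 0.7546 0.6562
    outer loop
      vertex 0.0 0.0 23.0
      vertex 16.0 0.0 23.0
      vertex 16.0 20.0 0.0
    endloop
  endfacet
  facet normal 0.0000 0.7546 0.6562
    outer loop
      vertex 0.0 0.0 23.0
      vertex 16.0 20.0 0.0
      vertex 0.0 20.0 0.0
    endloop
  endfacet
  facet normal -1.0000 0.0000 0.0000
    outer loop
      vertex 0.0 0.0 23.0
      vertex 0.0 20.0 0.0
      vertex 0.0 0.0 0.0
    endloop
  endfacet
  facet normal 1.0000 0.0000 0.0000
    outer loop
      vertex 16.0 0.0 0.0
      vertex 16.0 20.0 0.0
      vertex 16.0 0.0 23.0
    endloop
  endfacet
endsolid part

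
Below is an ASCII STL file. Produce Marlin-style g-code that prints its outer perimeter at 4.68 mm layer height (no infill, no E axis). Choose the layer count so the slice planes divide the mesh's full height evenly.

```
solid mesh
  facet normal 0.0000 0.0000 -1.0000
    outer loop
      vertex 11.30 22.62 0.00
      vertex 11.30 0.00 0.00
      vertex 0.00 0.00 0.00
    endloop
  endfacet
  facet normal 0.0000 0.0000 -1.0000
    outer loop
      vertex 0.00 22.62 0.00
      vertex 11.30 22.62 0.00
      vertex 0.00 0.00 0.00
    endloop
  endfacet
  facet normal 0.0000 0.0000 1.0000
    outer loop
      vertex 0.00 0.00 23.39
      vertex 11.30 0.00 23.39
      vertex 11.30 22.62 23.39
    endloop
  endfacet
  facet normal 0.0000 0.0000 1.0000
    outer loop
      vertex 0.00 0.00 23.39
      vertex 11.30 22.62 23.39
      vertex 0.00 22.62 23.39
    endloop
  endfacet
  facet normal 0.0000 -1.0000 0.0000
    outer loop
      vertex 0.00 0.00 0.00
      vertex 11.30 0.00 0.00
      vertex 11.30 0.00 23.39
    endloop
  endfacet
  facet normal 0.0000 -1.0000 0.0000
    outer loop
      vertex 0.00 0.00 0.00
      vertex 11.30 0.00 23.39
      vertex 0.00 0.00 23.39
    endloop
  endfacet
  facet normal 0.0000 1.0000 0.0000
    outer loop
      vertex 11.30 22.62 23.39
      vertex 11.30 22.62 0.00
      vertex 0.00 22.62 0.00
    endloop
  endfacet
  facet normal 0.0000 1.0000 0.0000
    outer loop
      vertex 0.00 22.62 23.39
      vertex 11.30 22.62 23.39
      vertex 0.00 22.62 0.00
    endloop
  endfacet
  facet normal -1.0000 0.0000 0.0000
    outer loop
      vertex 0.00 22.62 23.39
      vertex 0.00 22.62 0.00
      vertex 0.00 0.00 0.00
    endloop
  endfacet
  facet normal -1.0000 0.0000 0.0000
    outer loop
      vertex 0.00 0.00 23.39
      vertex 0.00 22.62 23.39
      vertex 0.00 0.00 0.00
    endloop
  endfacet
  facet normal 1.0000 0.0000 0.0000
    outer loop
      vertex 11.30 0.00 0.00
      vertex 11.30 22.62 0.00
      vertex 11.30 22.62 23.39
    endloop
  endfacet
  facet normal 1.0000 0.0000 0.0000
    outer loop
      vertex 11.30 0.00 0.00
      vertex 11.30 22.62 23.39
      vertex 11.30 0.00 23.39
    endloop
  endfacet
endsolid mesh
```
; perimeter-only toolpath
G21 ; units = mm
G90 ; absolute positioning
G28 ; home
; layer 1
G0 Z4.68
G0 X0.00 Y0.00
G1 X11.30 Y0.00
G1 X11.30 Y22.62
G1 X0.00 Y22.62
G1 X0.00 Y0.00
; layer 2
G0 Z9.36
G0 X0.00 Y0.00
G1 X11.30 Y0.00
G1 X11.30 Y22.62
G1 X0.00 Y22.62
G1 X0.00 Y0.00
; layer 3
G0 Z14.03
G0 X0.00 Y0.00
G1 X11.30 Y0.00
G1 X11.30 Y22.62
G1 X0.00 Y22.62
G1 X0.00 Y0.00
; layer 4
G0 Z18.71
G0 X0.00 Y0.00
G1 X11.30 Y0.00
G1 X11.30 Y22.62
G1 X0.00 Y22.62
G1 X0.00 Y0.00
; layer 5
G0 Z23.39
G0 X0.00 Y0.00
G1 X11.30 Y0.00
G1 X11.30 Y22.62
G1 X0.00 Y22.62
G1 X0.00 Y0.00
M2 ; end

The solid is a rectangular box, roughly 11.3 × 22.6 mm footprint and 23.4 mm tall. Slicing at Δz = 4.68 mm — 5 equal slices spanning the solid's height, so layer i sits at z = i·h/5 — gives 5 non-empty perimeters. Each is a 4-segment closed polygon; G0 lifts to the layer z and rapids to the start vertex, then G1 traces the edges.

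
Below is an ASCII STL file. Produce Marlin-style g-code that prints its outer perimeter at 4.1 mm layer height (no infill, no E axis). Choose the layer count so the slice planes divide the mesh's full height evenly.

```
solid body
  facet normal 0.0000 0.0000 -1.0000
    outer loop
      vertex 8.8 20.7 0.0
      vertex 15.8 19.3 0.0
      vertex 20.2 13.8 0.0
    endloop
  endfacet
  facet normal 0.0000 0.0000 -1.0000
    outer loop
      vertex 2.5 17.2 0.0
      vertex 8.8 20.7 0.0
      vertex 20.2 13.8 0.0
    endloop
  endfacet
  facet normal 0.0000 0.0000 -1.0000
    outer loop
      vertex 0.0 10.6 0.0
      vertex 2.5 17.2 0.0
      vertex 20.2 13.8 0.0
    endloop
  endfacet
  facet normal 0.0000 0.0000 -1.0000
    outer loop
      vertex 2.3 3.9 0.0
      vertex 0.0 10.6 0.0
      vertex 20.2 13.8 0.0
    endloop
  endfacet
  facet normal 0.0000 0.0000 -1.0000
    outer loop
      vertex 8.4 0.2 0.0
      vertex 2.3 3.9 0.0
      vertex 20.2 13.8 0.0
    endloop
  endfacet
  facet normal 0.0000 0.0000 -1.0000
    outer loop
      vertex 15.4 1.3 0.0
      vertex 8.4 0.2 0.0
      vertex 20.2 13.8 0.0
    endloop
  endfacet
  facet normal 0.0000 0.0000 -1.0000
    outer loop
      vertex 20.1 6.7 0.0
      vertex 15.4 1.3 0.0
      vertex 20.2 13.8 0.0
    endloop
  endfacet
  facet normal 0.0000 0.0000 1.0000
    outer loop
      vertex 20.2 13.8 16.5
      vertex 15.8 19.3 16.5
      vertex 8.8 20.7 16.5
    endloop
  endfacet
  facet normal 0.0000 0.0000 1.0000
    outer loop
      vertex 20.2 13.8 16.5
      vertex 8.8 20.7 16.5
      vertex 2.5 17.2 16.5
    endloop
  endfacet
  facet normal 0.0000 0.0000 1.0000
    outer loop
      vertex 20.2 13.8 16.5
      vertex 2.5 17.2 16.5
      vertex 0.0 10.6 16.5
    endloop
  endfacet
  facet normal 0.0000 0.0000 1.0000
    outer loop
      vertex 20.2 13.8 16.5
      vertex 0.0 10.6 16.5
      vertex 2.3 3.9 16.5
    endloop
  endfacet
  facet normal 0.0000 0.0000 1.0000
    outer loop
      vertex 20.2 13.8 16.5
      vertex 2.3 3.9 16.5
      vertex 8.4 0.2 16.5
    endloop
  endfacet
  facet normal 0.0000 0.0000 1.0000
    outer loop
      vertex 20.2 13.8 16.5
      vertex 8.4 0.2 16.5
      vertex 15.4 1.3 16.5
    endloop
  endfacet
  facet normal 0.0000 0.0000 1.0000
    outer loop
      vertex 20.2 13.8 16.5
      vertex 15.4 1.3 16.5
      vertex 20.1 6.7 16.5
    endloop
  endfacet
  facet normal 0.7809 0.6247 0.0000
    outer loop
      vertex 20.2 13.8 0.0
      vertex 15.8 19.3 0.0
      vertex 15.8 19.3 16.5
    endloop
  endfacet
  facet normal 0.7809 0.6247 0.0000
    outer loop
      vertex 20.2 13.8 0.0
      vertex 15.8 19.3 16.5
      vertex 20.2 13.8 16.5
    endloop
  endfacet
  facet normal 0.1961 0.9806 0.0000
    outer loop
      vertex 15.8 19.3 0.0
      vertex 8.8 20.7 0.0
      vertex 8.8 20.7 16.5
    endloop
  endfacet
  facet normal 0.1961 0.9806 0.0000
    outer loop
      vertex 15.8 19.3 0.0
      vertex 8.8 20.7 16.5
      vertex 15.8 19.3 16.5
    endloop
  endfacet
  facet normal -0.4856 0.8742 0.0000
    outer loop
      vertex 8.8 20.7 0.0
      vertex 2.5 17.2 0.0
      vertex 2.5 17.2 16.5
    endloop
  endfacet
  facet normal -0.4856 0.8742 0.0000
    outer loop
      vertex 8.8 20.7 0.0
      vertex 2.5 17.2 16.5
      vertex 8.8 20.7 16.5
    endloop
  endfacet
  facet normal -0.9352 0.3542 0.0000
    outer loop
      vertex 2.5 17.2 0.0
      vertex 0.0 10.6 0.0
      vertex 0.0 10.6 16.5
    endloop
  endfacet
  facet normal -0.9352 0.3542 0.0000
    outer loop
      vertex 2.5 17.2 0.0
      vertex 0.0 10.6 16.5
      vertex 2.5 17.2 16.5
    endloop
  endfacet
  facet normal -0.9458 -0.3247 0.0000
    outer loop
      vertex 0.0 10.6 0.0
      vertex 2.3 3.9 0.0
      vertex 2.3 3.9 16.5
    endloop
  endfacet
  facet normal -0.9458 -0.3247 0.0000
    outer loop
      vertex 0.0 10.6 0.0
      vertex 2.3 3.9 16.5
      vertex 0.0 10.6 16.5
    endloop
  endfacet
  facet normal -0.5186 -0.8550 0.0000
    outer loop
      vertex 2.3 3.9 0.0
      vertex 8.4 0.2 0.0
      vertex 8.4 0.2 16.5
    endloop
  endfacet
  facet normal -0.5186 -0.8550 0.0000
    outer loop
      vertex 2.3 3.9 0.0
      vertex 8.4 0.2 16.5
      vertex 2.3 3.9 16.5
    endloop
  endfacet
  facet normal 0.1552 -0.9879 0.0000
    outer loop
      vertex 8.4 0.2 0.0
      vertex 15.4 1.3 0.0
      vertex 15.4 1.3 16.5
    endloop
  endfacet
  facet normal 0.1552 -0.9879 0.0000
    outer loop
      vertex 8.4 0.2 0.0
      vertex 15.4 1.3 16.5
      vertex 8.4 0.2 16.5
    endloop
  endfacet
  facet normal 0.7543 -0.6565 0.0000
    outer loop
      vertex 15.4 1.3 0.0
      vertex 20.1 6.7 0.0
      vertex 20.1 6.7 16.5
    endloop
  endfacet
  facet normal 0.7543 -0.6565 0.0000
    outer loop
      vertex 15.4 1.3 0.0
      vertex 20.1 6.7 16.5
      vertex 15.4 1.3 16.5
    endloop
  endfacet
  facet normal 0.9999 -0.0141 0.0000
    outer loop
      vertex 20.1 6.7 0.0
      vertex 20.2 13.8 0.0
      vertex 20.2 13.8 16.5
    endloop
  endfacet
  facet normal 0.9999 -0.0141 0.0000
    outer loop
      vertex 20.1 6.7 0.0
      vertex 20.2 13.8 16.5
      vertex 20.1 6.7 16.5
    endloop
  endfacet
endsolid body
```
; perimeter-only toolpath
G21 ; units = mm
G90 ; absolute positioning
G28 ; home
; layer 1
G0 Z4.1
G0 X20.2 Y13.8
G1 X15.8 Y19.3
G1 X8.8 Y20.7
G1 X2.5 Y17.2
G1 X0.0 Y10.6
G1 X2.3 Y3.9
G1 X8.4 Y0.2
G1 X15.4 Y1.3
G1 X20.1 Y6.7
G1 X20.2 Y13.8
; layer 2
G0 Z8.2
G0 X20.2 Y13.8
G1 X15.8 Y19.3
G1 X8.8 Y20.7
G1 X2.5 Y17.2
G1 X0.0 Y10.6
G1 X2.3 Y3.9
G1 X8.4 Y0.2
G1 X15.4 Y1.3
G1 X20.1 Y6.7
G1 X20.2 Y13.8
; layer 3
G0 Z12.4
G0 X20.2 Y13.8
G1 X15.8 Y19.3
G1 X8.8 Y20.7
G1 X2.5 Y17.2
G1 X0.0 Y10.6
G1 X2.3 Y3.9
G1 X8.4 Y0.2
G1 X15.4 Y1.3
G1 X20.1 Y6.7
G1 X20.2 Y13.8
; layer 4
G0 Z16.5
G0 X20.2 Y13.8
G1 X15.8 Y19.3
G1 X8.8 Y20.7
G1 X2.5 Y17.2
G1 X0.0 Y10.6
G1 X2.3 Y3.9
G1 X8.4 Y0.2
G1 X15.4 Y1.3
G1 X20.1 Y6.7
G1 X20.2 Y13.8
M2 ; end

The solid is a regular 9-sided prism (a cylinder approximated with 9 flat sides), circumscribed radius ≈ 10.4 mm, height ≈ 16.5 mm. Slicing at Δz = 4.1 mm — 4 equal slices spanning the solid's height, so layer i sits at z = i·h/4 — gives 4 non-empty perimeters. Each is a 9-segment closed polygon; G0 lifts to the layer z and rapids to the start vertex, then G1 traces the edges.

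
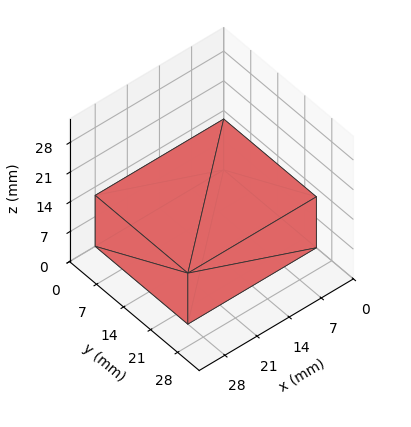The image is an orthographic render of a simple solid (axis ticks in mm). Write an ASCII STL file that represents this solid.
Reading the render: the shape is a rectangular box, roughly 28 × 24 mm footprint and 12 mm tall (dimensions read to the nearest mm from the axis ticks). For the STL, each face is triangulated and given an outward normal.

solid part
  facet normal 0.0000 0.0000 -1.0000
    outer loop
      vertex 28.00 24.00 0.00
      vertex 28.00 0.00 0.00
      vertex 0.00 0.00 0.00
    endloop
  endfacet
  facet normal 0.0000 0.0000 -1.0000
    outer loop
      vertex 0.00 24.00 0.00
      vertex 28.00 24.00 0.00
      vertex 0.00 0.00 0.00
    endloop
  endfacet
  facet normal 0.0000 0.0000 1.0000
    outer loop
      vertex 0.00 0.00 12.00
      vertex 28.00 0.00 12.00
      vertex 28.00 24.00 12.00
    endloop
  endfacet
  facet normal 0.0000 0.0000 1.0000
    outer loop
      vertex 0.00 0.00 12.00
      vertex 28.00 24.00 12.00
      vertex 0.00 24.00 12.00
    endloop
  endfacet
  facet normal 0.0000 -1.0000 0.0000
    outer loop
      vertex 0.00 0.00 0.00
      vertex 28.00 0.00 0.00
      vertex 28.00 0.00 12.00
    endloop
  endfacet
  facet normal 0.0000 -1.0000 0.0000
    outer loop
      vertex 0.00 0.00 0.00
      vertex 28.00 0.00 12.00
      vertex 0.00 0.00 12.00
    endloop
  endfacet
  facet normal 0.0000 1.0000 0.0000
    outer loop
      vertex 28.00 24.00 12.00
      vertex 28.00 24.00 0.00
      vertex 0.00 24.00 0.00
    endloop
  endfacet
  facet normal 0.0000 1.0000 0.0000
    outer loop
      vertex 0.00 24.00 12.00
      vertex 28.00 24.00 12.00
      vertex 0.00 24.00 0.00
    endloop
  endfacet
  facet normal -1.0000 0.0000 0.0000
    outer loop
      vertex 0.00 24.00 12.00
      vertex 0.00 24.00 0.00
      vertex 0.00 0.00 0.00
    endloop
  endfacet
  facet normal -1.0000 0.0000 0.0000
    outer loop
      vertex 0.00 0.00 12.00
      vertex 0.00 24.00 12.00
      vertex 0.00 0.00 0.00
    endloop
  endfacet
  facet normal 1.0000 0.0000 0.0000
    outer loop
      vertex 28.00 0.00 0.00
      vertex 28.00 24.00 0.00
      vertex 28.00 24.00 12.00
    endloop
  endfacet
  facet normal 1.0000 0.0000 0.0000
    outer loop
      vertex 28.00 0.00 0.00
      vertex 28.00 24.00 12.00
      vertex 28.00 0.00 12.00
    endloop
  endfacet
endsolid part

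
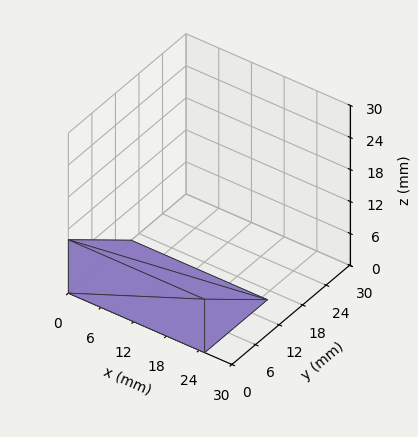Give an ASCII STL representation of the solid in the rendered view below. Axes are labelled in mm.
Reading the render: the shape is a wedge (ramp): 25 × 16 mm base, rising to 10 mm along the y=0 edge and sloping linearly to z=0 at y=16 (dimensions read to the nearest mm from the axis ticks). For the STL, each face is triangulated and given an outward normal.

solid part
  facet normal 0.0000 0.0000 -1.0000
    outer loop
      vertex 25.00 16.00 0.00
      vertex 25.00 0.00 0.00
      vertex 0.00 0.00 0.00
    endloop
  endfacet
  facet normal 0.0000 0.0000 -1.0000
    outer loop
      vertex 0.00 16.00 0.00
      vertex 25.00 16.00 0.00
      vertex 0.00 0.00 0.00
    endloop
  endfacet
  facet normal 0.0000 -1.0000 0.0000
    outer loop
      vertex 0.00 0.00 0.00
      vertex 25.00 0.00 0.00
      vertex 25.00 0.00 10.00
    endloop
  endfacet
  facet normal 0.0000 -1.0000 0.0000
    outer loop
      vertex 0.00 0.00 0.00
      vertex 25.00 0.00 10.00
      vertex 0.00 0.00 10.00
    endloop
  endfacet
  facet normal 0.0000 0.5300 0.8480
    outer loop
      vertex 0.00 0.00 10.00
      vertex 25.00 0.00 10.00
      vertex 25.00 16.00 0.00
    endloop
  endfacet
  facet normal 0.0000 0.5300 0.8480
    outer loop
      vertex 0.00 0.00 10.00
      vertex 25.00 16.00 0.00
      vertex 0.00 16.00 0.00
    endloop
  endfacet
  facet normal -1.0000 0.0000 0.0000
    outer loop
      vertex 0.00 0.00 10.00
      vertex 0.00 16.00 0.00
      vertex 0.00 0.00 0.00
    endloop
  endfacet
  facet normal 1.0000 0.0000 0.0000
    outer loop
      vertex 25.00 0.00 0.00
      vertex 25.00 16.00 0.00
      vertex 25.00 0.00 10.00
    endloop
  endfacet
endsolid part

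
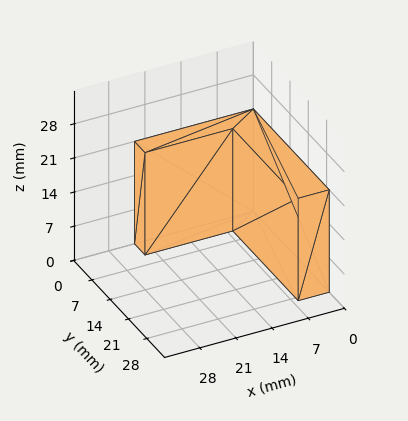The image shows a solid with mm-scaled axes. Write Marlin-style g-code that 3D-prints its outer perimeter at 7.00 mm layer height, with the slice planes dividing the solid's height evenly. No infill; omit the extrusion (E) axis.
Reading the render: the shape is an L-shaped prism: outer 23 × 29 mm, arm thicknesses ≈ 4 mm (horizontal) and 6 mm (vertical), extruded 21 mm in z (dimensions read to the nearest mm from the axis ticks). For the g-code, the solid's height is divided into equal slices at the stated Δz and each level perimeter traced with G1 moves after a G0 lift.

; perimeter-only toolpath
G21 ; units = mm
G90 ; absolute positioning
G28 ; home
; layer 1
G0 Z7.00
G0 X0.00 Y0.00
G1 X23.00 Y0.00
G1 X23.00 Y4.00
G1 X6.00 Y4.00
G1 X6.00 Y29.00
G1 X0.00 Y29.00
G1 X0.00 Y0.00
; layer 2
G0 Z14.00
G0 X0.00 Y0.00
G1 X23.00 Y0.00
G1 X23.00 Y4.00
G1 X6.00 Y4.00
G1 X6.00 Y29.00
G1 X0.00 Y29.00
G1 X0.00 Y0.00
; layer 3
G0 Z21.00
G0 X0.00 Y0.00
G1 X23.00 Y0.00
G1 X23.00 Y4.00
G1 X6.00 Y4.00
G1 X6.00 Y29.00
G1 X0.00 Y29.00
G1 X0.00 Y0.00
M2 ; end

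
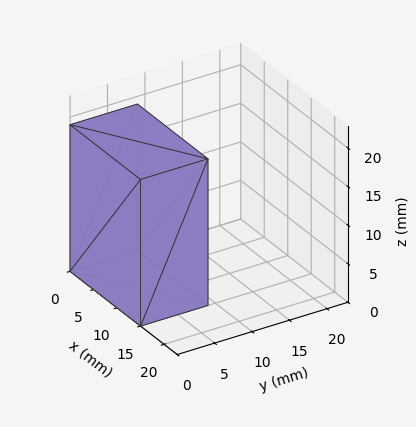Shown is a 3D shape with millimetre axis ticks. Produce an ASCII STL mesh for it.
Reading the render: the shape is a rectangular box, roughly 15 × 9 mm footprint and 19 mm tall (dimensions read to the nearest mm from the axis ticks). For the STL, each face is triangulated and given an outward normal.

solid part
  facet normal 0.0000 0.0000 -1.0000
    outer loop
      vertex 15.0 9.0 0.0
      vertex 15.0 0.0 0.0
      vertex 0.0 0.0 0.0
    endloop
  endfacet
  facet normal 0.0000 0.0000 -1.0000
    outer loop
      vertex 0.0 9.0 0.0
      vertex 15.0 9.0 0.0
      vertex 0.0 0.0 0.0
    endloop
  endfacet
  facet normal 0.0000 0.0000 1.0000
    outer loop
      vertex 0.0 0.0 19.0
      vertex 15.0 0.0 19.0
      vertex 15.0 9.0 19.0
    endloop
  endfacet
  facet normal 0.0000 0.0000 1.0000
    outer loop
      vertex 0.0 0.0 19.0
      vertex 15.0 9.0 19.0
      vertex 0.0 9.0 19.0
    endloop
  endfacet
  facet normal 0.0000 -1.0000 0.0000
    outer loop
      vertex 0.0 0.0 0.0
      vertex 15.0 0.0 0.0
      vertex 15.0 0.0 19.0
    endloop
  endfacet
  facet normal 0.0000 -1.0000 0.0000
    outer loop
      vertex 0.0 0.0 0.0
      vertex 15.0 0.0 19.0
      vertex 0.0 0.0 19.0
    endloop
  endfacet
  facet normal 0.0000 1.0000 0.0000
    outer loop
      vertex 15.0 9.0 19.0
      vertex 15.0 9.0 0.0
      vertex 0.0 9.0 0.0
    endloop
  endfacet
  facet normal 0.0000 1.0000 0.0000
    outer loop
      vertex 0.0 9.0 19.0
      vertex 15.0 9.0 19.0
      vertex 0.0 9.0 0.0
    endloop
  endfacet
  facet normal -1.0000 0.0000 0.0000
    outer loop
      vertex 0.0 9.0 19.0
      vertex 0.0 9.0 0.0
      vertex 0.0 0.0 0.0
    endloop
  endfacet
  facet normal -1.0000 0.0000 0.0000
    outer loop
      vertex 0.0 0.0 19.0
      vertex 0.0 9.0 19.0
      vertex 0.0 0.0 0.0
    endloop
  endfacet
  facet normal 1.0000 0.0000 0.0000
    outer loop
      vertex 15.0 0.0 0.0
      vertex 15.0 9.0 0.0
      vertex 15.0 9.0 19.0
    endloop
  endfacet
  facet normal 1.0000 0.0000 0.0000
    outer loop
      vertex 15.0 0.0 0.0
      vertex 15.0 9.0 19.0
      vertex 15.0 0.0 19.0
    endloop
  endfacet
endsolid part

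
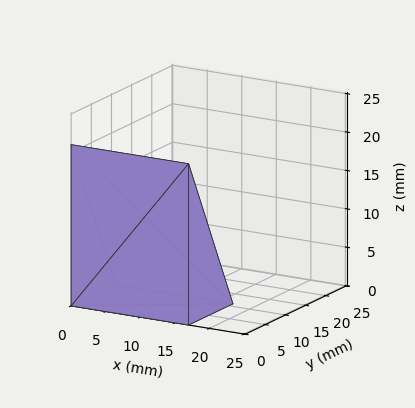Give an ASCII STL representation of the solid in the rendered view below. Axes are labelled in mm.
Reading the render: the shape is a wedge (ramp): 17 × 11 mm base, rising to 21 mm along the y=0 edge and sloping linearly to z=0 at y=11 (dimensions read to the nearest mm from the axis ticks). For the STL, each face is triangulated and given an outward normal.

solid part
  facet normal 0.0000 0.0000 -1.0000
    outer loop
      vertex 17.0 11.0 0.0
      vertex 17.0 0.0 0.0
      vertex 0.0 0.0 0.0
    endloop
  endfacet
  facet normal 0.0000 0.0000 -1.0000
    outer loop
      vertex 0.0 11.0 0.0
      vertex 17.0 11.0 0.0
      vertex 0.0 0.0 0.0
    endloop
  endfacet
  facet normal 0.0000 -1.0000 0.0000
    outer loop
      vertex 0.0 0.0 0.0
      vertex 17.0 0.0 0.0
      vertex 17.0 0.0 21.0
    endloop
  endfacet
  facet normal 0.0000 -1.0000 0.0000
    outer loop
      vertex 0.0 0.0 0.0
      vertex 17.0 0.0 21.0
      vertex 0.0 0.0 21.0
    endloop
  endfacet
  facet normal 0.0000 0.8858 0.4640
    outer loop
      vertex 0.0 0.0 21.0
      vertex 17.0 0.0 21.0
      vertex 17.0 11.0 0.0
    endloop
  endfacet
  facet normal 0.0000 0.8858 0.4640
    outer loop
      vertex 0.0 0.0 21.0
      vertex 17.0 11.0 0.0
      vertex 0.0 11.0 0.0
    endloop
  endfacet
  facet normal -1.0000 0.0000 0.0000
    outer loop
      vertex 0.0 0.0 21.0
      vertex 0.0 11.0 0.0
      vertex 0.0 0.0 0.0
    endloop
  endfacet
  facet normal 1.0000 0.0000 0.0000
    outer loop
      vertex 17.0 0.0 0.0
      vertex 17.0 11.0 0.0
      vertex 17.0 0.0 21.0
    endloop
  endfacet
endsolid part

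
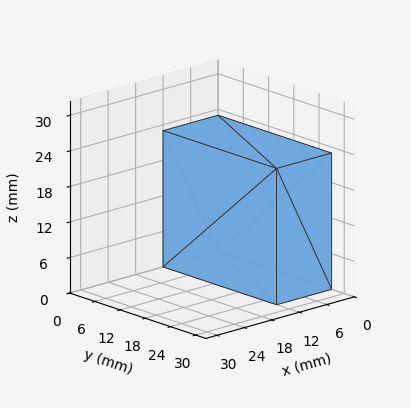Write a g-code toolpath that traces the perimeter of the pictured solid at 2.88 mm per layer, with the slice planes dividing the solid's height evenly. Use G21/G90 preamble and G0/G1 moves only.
Reading the render: the shape is a rectangular box, roughly 12 × 27 mm footprint and 23 mm tall (dimensions read to the nearest mm from the axis ticks). For the g-code, the solid's height is divided into equal slices at the stated Δz and each level perimeter traced with G1 moves after a G0 lift.

; perimeter-only toolpath
G21 ; units = mm
G90 ; absolute positioning
G28 ; home
; layer 1
G0 Z2.88
G0 X0.00 Y0.00
G1 X12.00 Y0.00
G1 X12.00 Y27.00
G1 X0.00 Y27.00
G1 X0.00 Y0.00
; layer 2
G0 Z5.75
G0 X0.00 Y0.00
G1 X12.00 Y0.00
G1 X12.00 Y27.00
G1 X0.00 Y27.00
G1 X0.00 Y0.00
; layer 3
G0 Z8.62
G0 X0.00 Y0.00
G1 X12.00 Y0.00
G1 X12.00 Y27.00
G1 X0.00 Y27.00
G1 X0.00 Y0.00
; layer 4
G0 Z11.50
G0 X0.00 Y0.00
G1 X12.00 Y0.00
G1 X12.00 Y27.00
G1 X0.00 Y27.00
G1 X0.00 Y0.00
; layer 5
G0 Z14.38
G0 X0.00 Y0.00
G1 X12.00 Y0.00
G1 X12.00 Y27.00
G1 X0.00 Y27.00
G1 X0.00 Y0.00
; layer 6
G0 Z17.25
G0 X0.00 Y0.00
G1 X12.00 Y0.00
G1 X12.00 Y27.00
G1 X0.00 Y27.00
G1 X0.00 Y0.00
; layer 7
G0 Z20.12
G0 X0.00 Y0.00
G1 X12.00 Y0.00
G1 X12.00 Y27.00
G1 X0.00 Y27.00
G1 X0.00 Y0.00
; layer 8
G0 Z23.00
G0 X0.00 Y0.00
G1 X12.00 Y0.00
G1 X12.00 Y27.00
G1 X0.00 Y27.00
G1 X0.00 Y0.00
M2 ; end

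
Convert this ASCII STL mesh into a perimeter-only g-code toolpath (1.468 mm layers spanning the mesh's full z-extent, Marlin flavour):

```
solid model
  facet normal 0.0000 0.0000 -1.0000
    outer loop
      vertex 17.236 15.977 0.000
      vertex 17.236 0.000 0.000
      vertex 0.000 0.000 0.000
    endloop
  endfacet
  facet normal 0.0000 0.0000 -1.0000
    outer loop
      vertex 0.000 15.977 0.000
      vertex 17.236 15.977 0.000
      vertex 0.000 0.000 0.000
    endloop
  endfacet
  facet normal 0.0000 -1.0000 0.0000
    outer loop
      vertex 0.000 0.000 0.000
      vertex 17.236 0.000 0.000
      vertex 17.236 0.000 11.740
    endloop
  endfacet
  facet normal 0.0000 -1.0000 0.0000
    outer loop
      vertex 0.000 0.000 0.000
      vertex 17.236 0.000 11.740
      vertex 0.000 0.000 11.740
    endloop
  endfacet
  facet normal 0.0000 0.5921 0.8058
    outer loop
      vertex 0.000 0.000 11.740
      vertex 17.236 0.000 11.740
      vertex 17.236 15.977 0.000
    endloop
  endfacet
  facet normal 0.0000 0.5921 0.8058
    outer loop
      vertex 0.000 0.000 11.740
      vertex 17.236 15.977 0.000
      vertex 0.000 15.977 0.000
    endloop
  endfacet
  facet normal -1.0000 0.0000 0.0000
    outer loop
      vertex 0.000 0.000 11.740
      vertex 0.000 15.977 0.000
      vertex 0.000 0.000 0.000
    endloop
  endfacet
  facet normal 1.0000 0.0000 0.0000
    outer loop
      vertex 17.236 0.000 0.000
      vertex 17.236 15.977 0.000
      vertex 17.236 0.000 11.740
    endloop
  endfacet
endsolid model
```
; perimeter-only toolpath
G21 ; units = mm
G90 ; absolute positioning
G28 ; home
; layer 1
G0 Z1.468
G0 X0.000 Y0.000
G1 X17.236 Y0.000
G1 X17.236 Y13.980
G1 X0.000 Y13.980
G1 X0.000 Y0.000
; layer 2
G0 Z2.935
G0 X0.000 Y0.000
G1 X17.236 Y0.000
G1 X17.236 Y11.983
G1 X0.000 Y11.983
G1 X0.000 Y0.000
; layer 3
G0 Z4.402
G0 X0.000 Y0.000
G1 X17.236 Y0.000
G1 X17.236 Y9.986
G1 X0.000 Y9.986
G1 X0.000 Y0.000
; layer 4
G0 Z5.870
G0 X0.000 Y0.000
G1 X17.236 Y0.000
G1 X17.236 Y7.989
G1 X0.000 Y7.989
G1 X0.000 Y0.000
; layer 5
G0 Z7.338
G0 X0.000 Y0.000
G1 X17.236 Y0.000
G1 X17.236 Y5.991
G1 X0.000 Y5.991
G1 X0.000 Y0.000
; layer 6
G0 Z8.805
G0 X0.000 Y0.000
G1 X17.236 Y0.000
G1 X17.236 Y3.994
G1 X0.000 Y3.994
G1 X0.000 Y0.000
; layer 7
G0 Z10.273
G0 X0.000 Y0.000
G1 X17.236 Y0.000
G1 X17.236 Y1.997
G1 X0.000 Y1.997
G1 X0.000 Y0.000
M2 ; end

The solid is a wedge (ramp): 17.2 × 16 mm base, rising to 11.7 mm along the y=0 edge and sloping linearly to z=0 at y=16. Slicing at Δz = 1.468 mm — 8 equal slices spanning the solid's height, so layer i sits at z = i·h/8 — gives 7 non-empty perimeters. Each is a 4-segment closed polygon; G0 lifts to the layer z and rapids to the start vertex, then G1 traces the edges. The cross-section shrinks linearly with z (the slice at the apex is degenerate and omitted).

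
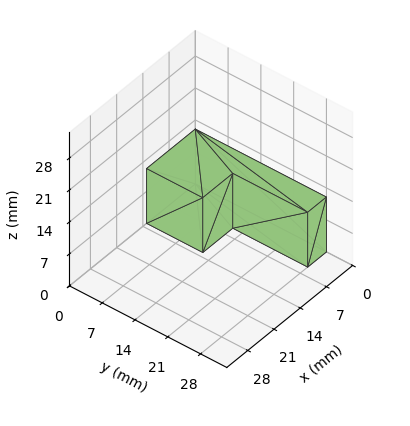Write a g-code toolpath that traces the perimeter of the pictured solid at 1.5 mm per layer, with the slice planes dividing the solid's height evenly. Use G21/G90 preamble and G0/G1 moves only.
Reading the render: the shape is an L-shaped prism: outer 13 × 28 mm, arm thicknesses ≈ 12 mm (horizontal) and 5 mm (vertical), extruded 12 mm in z (dimensions read to the nearest mm from the axis ticks). For the g-code, the solid's height is divided into equal slices at the stated Δz and each level perimeter traced with G1 moves after a G0 lift.

; perimeter-only toolpath
G21 ; units = mm
G90 ; absolute positioning
G28 ; home
; layer 1
G0 Z1.5
G0 X0.0 Y0.0
G1 X13.0 Y0.0
G1 X13.0 Y12.0
G1 X5.0 Y12.0
G1 X5.0 Y28.0
G1 X0.0 Y28.0
G1 X0.0 Y0.0
; layer 2
G0 Z3.0
G0 X0.0 Y0.0
G1 X13.0 Y0.0
G1 X13.0 Y12.0
G1 X5.0 Y12.0
G1 X5.0 Y28.0
G1 X0.0 Y28.0
G1 X0.0 Y0.0
; layer 3
G0 Z4.5
G0 X0.0 Y0.0
G1 X13.0 Y0.0
G1 X13.0 Y12.0
G1 X5.0 Y12.0
G1 X5.0 Y28.0
G1 X0.0 Y28.0
G1 X0.0 Y0.0
; layer 4
G0 Z6.0
G0 X0.0 Y0.0
G1 X13.0 Y0.0
G1 X13.0 Y12.0
G1 X5.0 Y12.0
G1 X5.0 Y28.0
G1 X0.0 Y28.0
G1 X0.0 Y0.0
; layer 5
G0 Z7.5
G0 X0.0 Y0.0
G1 X13.0 Y0.0
G1 X13.0 Y12.0
G1 X5.0 Y12.0
G1 X5.0 Y28.0
G1 X0.0 Y28.0
G1 X0.0 Y0.0
; layer 6
G0 Z9.0
G0 X0.0 Y0.0
G1 X13.0 Y0.0
G1 X13.0 Y12.0
G1 X5.0 Y12.0
G1 X5.0 Y28.0
G1 X0.0 Y28.0
G1 X0.0 Y0.0
; layer 7
G0 Z10.5
G0 X0.0 Y0.0
G1 X13.0 Y0.0
G1 X13.0 Y12.0
G1 X5.0 Y12.0
G1 X5.0 Y28.0
G1 X0.0 Y28.0
G1 X0.0 Y0.0
; layer 8
G0 Z12.0
G0 X0.0 Y0.0
G1 X13.0 Y0.0
G1 X13.0 Y12.0
G1 X5.0 Y12.0
G1 X5.0 Y28.0
G1 X0.0 Y28.0
G1 X0.0 Y0.0
M2 ; end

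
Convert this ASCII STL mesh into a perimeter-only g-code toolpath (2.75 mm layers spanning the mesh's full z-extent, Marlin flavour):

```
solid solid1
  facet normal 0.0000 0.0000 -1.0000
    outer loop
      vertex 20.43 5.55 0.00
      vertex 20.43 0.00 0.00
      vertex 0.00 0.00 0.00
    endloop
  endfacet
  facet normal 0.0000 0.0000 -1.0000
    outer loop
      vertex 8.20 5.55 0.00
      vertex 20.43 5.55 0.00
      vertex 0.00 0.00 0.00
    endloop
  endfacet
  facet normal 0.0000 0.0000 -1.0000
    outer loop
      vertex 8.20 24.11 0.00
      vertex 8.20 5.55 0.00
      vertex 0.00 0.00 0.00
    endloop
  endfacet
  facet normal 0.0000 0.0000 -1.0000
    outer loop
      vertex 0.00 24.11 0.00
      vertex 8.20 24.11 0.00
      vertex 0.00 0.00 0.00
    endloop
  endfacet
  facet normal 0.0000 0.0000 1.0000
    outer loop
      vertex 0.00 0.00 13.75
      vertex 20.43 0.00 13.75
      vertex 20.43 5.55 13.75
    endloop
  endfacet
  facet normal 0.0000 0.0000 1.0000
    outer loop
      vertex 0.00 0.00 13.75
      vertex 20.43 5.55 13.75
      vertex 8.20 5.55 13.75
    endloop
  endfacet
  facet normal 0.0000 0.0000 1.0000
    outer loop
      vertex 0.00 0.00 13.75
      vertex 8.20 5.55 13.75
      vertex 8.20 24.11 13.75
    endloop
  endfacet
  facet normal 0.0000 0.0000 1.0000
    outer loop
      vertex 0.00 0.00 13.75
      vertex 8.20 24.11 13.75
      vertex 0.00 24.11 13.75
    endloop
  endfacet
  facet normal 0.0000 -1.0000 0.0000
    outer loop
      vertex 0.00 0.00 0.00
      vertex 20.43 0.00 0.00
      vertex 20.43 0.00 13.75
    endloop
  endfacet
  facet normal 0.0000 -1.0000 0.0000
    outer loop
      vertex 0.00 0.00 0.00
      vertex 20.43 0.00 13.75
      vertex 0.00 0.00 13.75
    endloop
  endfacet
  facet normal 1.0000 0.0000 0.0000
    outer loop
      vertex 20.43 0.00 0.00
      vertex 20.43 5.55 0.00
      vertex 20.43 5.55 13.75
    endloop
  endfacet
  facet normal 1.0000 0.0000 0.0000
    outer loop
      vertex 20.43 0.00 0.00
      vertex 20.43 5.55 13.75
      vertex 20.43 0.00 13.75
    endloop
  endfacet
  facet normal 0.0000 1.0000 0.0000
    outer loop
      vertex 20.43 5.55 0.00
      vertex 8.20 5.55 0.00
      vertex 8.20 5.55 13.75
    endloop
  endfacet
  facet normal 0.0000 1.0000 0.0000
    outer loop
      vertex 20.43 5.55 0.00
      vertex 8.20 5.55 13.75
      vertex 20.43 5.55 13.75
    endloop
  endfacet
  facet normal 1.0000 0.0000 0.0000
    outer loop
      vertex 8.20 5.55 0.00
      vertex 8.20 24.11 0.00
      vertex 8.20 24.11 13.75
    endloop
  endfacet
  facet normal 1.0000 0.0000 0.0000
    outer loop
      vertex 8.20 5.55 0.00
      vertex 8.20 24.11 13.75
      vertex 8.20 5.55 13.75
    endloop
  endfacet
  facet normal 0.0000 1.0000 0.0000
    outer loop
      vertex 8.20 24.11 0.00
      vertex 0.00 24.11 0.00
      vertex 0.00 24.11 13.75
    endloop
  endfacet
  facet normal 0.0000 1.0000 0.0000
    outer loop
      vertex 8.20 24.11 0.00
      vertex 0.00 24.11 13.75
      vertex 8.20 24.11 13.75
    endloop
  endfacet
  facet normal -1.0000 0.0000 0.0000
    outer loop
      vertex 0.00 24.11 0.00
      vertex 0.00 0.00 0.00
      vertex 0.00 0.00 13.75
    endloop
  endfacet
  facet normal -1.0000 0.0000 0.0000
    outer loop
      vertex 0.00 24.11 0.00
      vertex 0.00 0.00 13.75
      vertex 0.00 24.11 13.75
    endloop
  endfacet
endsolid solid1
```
; perimeter-only toolpath
G21 ; units = mm
G90 ; absolute positioning
G28 ; home
; layer 1
G0 Z2.75
G0 X0.00 Y0.00
G1 X20.43 Y0.00
G1 X20.43 Y5.55
G1 X8.20 Y5.55
G1 X8.20 Y24.11
G1 X0.00 Y24.11
G1 X0.00 Y0.00
; layer 2
G0 Z5.50
G0 X0.00 Y0.00
G1 X20.43 Y0.00
G1 X20.43 Y5.55
G1 X8.20 Y5.55
G1 X8.20 Y24.11
G1 X0.00 Y24.11
G1 X0.00 Y0.00
; layer 3
G0 Z8.25
G0 X0.00 Y0.00
G1 X20.43 Y0.00
G1 X20.43 Y5.55
G1 X8.20 Y5.55
G1 X8.20 Y24.11
G1 X0.00 Y24.11
G1 X0.00 Y0.00
; layer 4
G0 Z11.00
G0 X0.00 Y0.00
G1 X20.43 Y0.00
G1 X20.43 Y5.55
G1 X8.20 Y5.55
G1 X8.20 Y24.11
G1 X0.00 Y24.11
G1 X0.00 Y0.00
; layer 5
G0 Z13.75
G0 X0.00 Y0.00
G1 X20.43 Y0.00
G1 X20.43 Y5.55
G1 X8.20 Y5.55
G1 X8.20 Y24.11
G1 X0.00 Y24.11
G1 X0.00 Y0.00
M2 ; end

The solid is an L-shaped prism: outer 20.4 × 24.1 mm, arm thicknesses ≈ 5.55 mm (horizontal) and 8.2 mm (vertical), extruded 13.8 mm in z. Slicing at Δz = 2.75 mm — 5 equal slices spanning the solid's height, so layer i sits at z = i·h/5 — gives 5 non-empty perimeters. Each is a 6-segment closed polygon; G0 lifts to the layer z and rapids to the start vertex, then G1 traces the edges.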